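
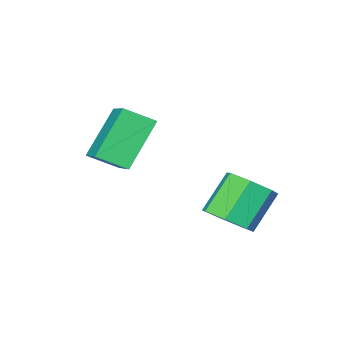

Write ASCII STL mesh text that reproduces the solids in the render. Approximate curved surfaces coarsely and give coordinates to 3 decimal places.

solid 
facet normal 0.654 0.090 -0.751
outer loop
vertex -2.167 -0.207 0.705
vertex -2.643 -0.711 0.23
vertex -2.675 0.125 0.302
endloop
endfacet
facet normal 0.291 0.885 0.362
outer loop
vertex -2.167 -0.207 0.705
vertex -2.675 0.125 0.302
vertex -3.162 -0.346 1.846
endloop
endfacet
facet normal 0.293 0.885 0.362
outer loop
vertex -3.162 -0.346 1.846
vertex -2.675 0.125 0.302
vertex -3.67 -0.013 1.443
endloop
endfacet
facet normal -0.655 -0.091 0.750
outer loop
vertex -3.162 -0.346 1.846
vertex -3.67 -0.013 1.443
vertex -3.637 -0.849 1.37
endloop
endfacet
facet normal 0.654 0.090 -0.751
outer loop
vertex -2.675 0.125 0.302
vertex -2.643 -0.711 0.23
vertex -3.159 -0.171 -0.155
endloop
endfacet
facet normal -0.362 0.909 -0.206
outer loop
vertex -2.675 0.125 0.302
vertex -3.159 -0.171 -0.155
vertex -3.67 -0.013 1.443
endloop
endfacet
facet normal -0.363 0.909 -0.206
outer loop
vertex -3.67 -0.013 1.443
vertex -3.159 -0.171 -0.155
vertex -4.154 -0.31 0.986
endloop
endfacet
facet normal -0.653 -0.091 0.751
outer loop
vertex -3.67 -0.013 1.443
vertex -4.154 -0.31 0.986
vertex -3.637 -0.849 1.37
endloop
endfacet
facet normal 0.655 0.091 -0.750
outer loop
vertex -3.159 -0.171 -0.155
vertex -2.643 -0.711 0.23
vertex -3.254 -0.874 -0.323
endloop
endfacet
facet normal -0.745 0.249 -0.619
outer loop
vertex -3.159 -0.171 -0.155
vertex -3.254 -0.874 -0.323
vertex -4.154 -0.31 0.986
endloop
endfacet
facet normal -0.745 0.248 -0.619
outer loop
vertex -4.154 -0.31 0.986
vertex -3.254 -0.874 -0.323
vertex -4.248 -1.013 0.818
endloop
endfacet
facet normal -0.654 -0.092 0.751
outer loop
vertex -4.154 -0.31 0.986
vertex -4.248 -1.013 0.818
vertex -3.637 -0.849 1.37
endloop
endfacet
facet normal 0.655 0.092 -0.750
outer loop
vertex -3.254 -0.874 -0.323
vertex -2.643 -0.711 0.23
vertex -2.888 -1.454 -0.075
endloop
endfacet
facet normal -0.566 -0.599 -0.566
outer loop
vertex -3.254 -0.874 -0.323
vertex -2.888 -1.454 -0.075
vertex -4.248 -1.013 0.818
endloop
endfacet
facet normal -0.566 -0.599 -0.567
outer loop
vertex -4.248 -1.013 0.818
vertex -2.888 -1.454 -0.075
vertex -3.883 -1.593 1.066
endloop
endfacet
facet normal -0.654 -0.091 0.751
outer loop
vertex -4.248 -1.013 0.818
vertex -3.883 -1.593 1.066
vertex -3.637 -0.849 1.37
endloop
endfacet
facet normal 0.655 0.092 -0.750
outer loop
vertex -2.888 -1.454 -0.075
vertex -2.643 -0.711 0.23
vertex -2.338 -1.474 0.403
endloop
endfacet
facet normal 0.039 -0.995 -0.087
outer loop
vertex -2.888 -1.454 -0.075
vertex -2.338 -1.474 0.403
vertex -3.883 -1.593 1.066
endloop
endfacet
facet normal 0.039 -0.995 -0.087
outer loop
vertex -3.883 -1.593 1.066
vertex -2.338 -1.474 0.403
vertex -3.333 -1.613 1.543
endloop
endfacet
facet normal -0.654 -0.090 0.751
outer loop
vertex -3.883 -1.593 1.066
vertex -3.333 -1.613 1.543
vertex -3.637 -0.849 1.37
endloop
endfacet
facet normal 0.654 0.091 -0.751
outer loop
vertex -2.338 -1.474 0.403
vertex -2.643 -0.711 0.23
vertex -2.017 -0.919 0.75
endloop
endfacet
facet normal 0.615 -0.642 0.458
outer loop
vertex -2.338 -1.474 0.403
vertex -2.017 -0.919 0.75
vertex -3.333 -1.613 1.543
endloop
endfacet
facet normal 0.615 -0.642 0.458
outer loop
vertex -3.333 -1.613 1.543
vertex -2.017 -0.919 0.75
vertex -3.012 -1.058 1.891
endloop
endfacet
facet normal -0.655 -0.091 0.750
outer loop
vertex -3.333 -1.613 1.543
vertex -3.012 -1.058 1.891
vertex -3.637 -0.849 1.37
endloop
endfacet
facet normal 0.654 0.090 -0.751
outer loop
vertex -2.017 -0.919 0.75
vertex -2.643 -0.711 0.23
vertex -2.167 -0.207 0.705
endloop
endfacet
facet normal 0.727 0.195 0.658
outer loop
vertex -2.017 -0.919 0.75
vertex -2.167 -0.207 0.705
vertex -3.012 -1.058 1.891
endloop
endfacet
facet normal 0.727 0.195 0.658
outer loop
vertex -3.012 -1.058 1.891
vertex -2.167 -0.207 0.705
vertex -3.162 -0.346 1.846
endloop
endfacet
facet normal -0.655 -0.091 0.750
outer loop
vertex -3.012 -1.058 1.891
vertex -3.162 -0.346 1.846
vertex -3.637 -0.849 1.37
endloop
endfacet
facet normal -0.627 -0.145 0.765
outer loop
vertex -1.332 -4.35 3.637
vertex -0.708 -2.982 4.408
vertex -2.059 -3.748 3.155
endloop
endfacet
facet normal -0.369 -0.810 -0.456
outer loop
vertex -0.892 -3.478 1.732
vertex -1.332 -4.35 3.637
vertex -2.059 -3.748 3.155
endloop
endfacet
facet normal -0.627 -0.145 0.765
outer loop
vertex -2.059 -3.748 3.155
vertex -0.708 -2.982 4.408
vertex -1.435 -2.379 3.926
endloop
endfacet
facet normal -0.686 0.569 -0.454
outer loop
vertex -1.435 -2.379 3.926
vertex -0.892 -3.478 1.732
vertex -2.059 -3.748 3.155
endloop
endfacet
facet normal 0.686 -0.569 0.454
outer loop
vertex -1.332 -4.35 3.637
vertex 0.459 -2.712 2.985
vertex -0.708 -2.982 4.408
endloop
endfacet
facet normal -0.369 -0.810 -0.456
outer loop
vertex -0.165 -4.081 2.214
vertex -1.332 -4.35 3.637
vertex -0.892 -3.478 1.732
endloop
endfacet
facet normal 0.686 -0.569 0.455
outer loop
vertex -0.165 -4.081 2.214
vertex 0.459 -2.712 2.985
vertex -1.332 -4.35 3.637
endloop
endfacet
facet normal 0.369 0.810 0.456
outer loop
vertex -0.708 -2.982 4.408
vertex 0.459 -2.712 2.985
vertex -1.435 -2.379 3.926
endloop
endfacet
facet normal -0.685 0.569 -0.455
outer loop
vertex -0.268 -2.11 2.503
vertex -0.892 -3.478 1.732
vertex -1.435 -2.379 3.926
endloop
endfacet
facet normal 0.369 0.810 0.456
outer loop
vertex -1.435 -2.379 3.926
vertex 0.459 -2.712 2.985
vertex -0.268 -2.11 2.503
endloop
endfacet
facet normal 0.627 0.145 -0.765
outer loop
vertex -0.268 -2.11 2.503
vertex -0.165 -4.081 2.214
vertex -0.892 -3.478 1.732
endloop
endfacet
facet normal 0.627 0.145 -0.765
outer loop
vertex 0.459 -2.712 2.985
vertex -0.165 -4.081 2.214
vertex -0.268 -2.11 2.503
endloop
endfacet

endsolid


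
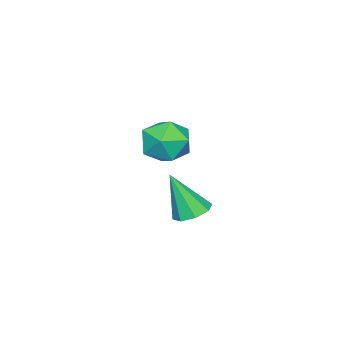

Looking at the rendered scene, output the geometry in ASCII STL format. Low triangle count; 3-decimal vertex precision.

solid 
facet normal -0.140 0.394 -0.908
outer loop
vertex 2.411 1.032 0.182
vertex 1.795 0.508 0.05
vertex 1.857 1.261 0.367
endloop
endfacet
facet normal 0.469 0.657 0.591
outer loop
vertex 2.411 1.032 0.182
vertex 1.857 1.261 0.367
vertex 2.085 -0.308 1.93
endloop
endfacet
facet normal -0.141 0.394 -0.908
outer loop
vertex 1.857 1.261 0.367
vertex 1.795 0.508 0.05
vertex 1.266 1.049 0.367
endloop
endfacet
facet normal -0.239 0.668 0.705
outer loop
vertex 1.857 1.261 0.367
vertex 1.266 1.049 0.367
vertex 2.085 -0.308 1.93
endloop
endfacet
facet normal -0.140 0.395 -0.908
outer loop
vertex 1.266 1.049 0.367
vertex 1.795 0.508 0.05
vertex 0.985 0.52 0.18
endloop
endfacet
facet normal -0.781 0.207 0.589
outer loop
vertex 1.266 1.049 0.367
vertex 0.985 0.52 0.18
vertex 2.085 -0.308 1.93
endloop
endfacet
facet normal -0.140 0.394 -0.909
outer loop
vertex 0.985 0.52 0.18
vertex 1.795 0.508 0.05
vertex 1.178 -0.016 -0.082
endloop
endfacet
facet normal -0.836 -0.453 0.311
outer loop
vertex 0.985 0.52 0.18
vertex 1.178 -0.016 -0.082
vertex 2.085 -0.308 1.93
endloop
endfacet
facet normal -0.140 0.394 -0.909
outer loop
vertex 1.178 -0.016 -0.082
vertex 1.795 0.508 0.05
vertex 1.732 -0.246 -0.267
endloop
endfacet
facet normal -0.374 -0.927 0.034
outer loop
vertex 1.178 -0.016 -0.082
vertex 1.732 -0.246 -0.267
vertex 2.085 -0.308 1.93
endloop
endfacet
facet normal -0.142 0.394 -0.908
outer loop
vertex 1.732 -0.246 -0.267
vertex 1.795 0.508 0.05
vertex 2.323 -0.033 -0.267
endloop
endfacet
facet normal 0.338 -0.938 -0.081
outer loop
vertex 1.732 -0.246 -0.267
vertex 2.323 -0.033 -0.267
vertex 2.085 -0.308 1.93
endloop
endfacet
facet normal -0.140 0.395 -0.908
outer loop
vertex 2.323 -0.033 -0.267
vertex 1.795 0.508 0.05
vertex 2.604 0.496 -0.08
endloop
endfacet
facet normal 0.877 -0.478 0.035
outer loop
vertex 2.323 -0.033 -0.267
vertex 2.604 0.496 -0.08
vertex 2.085 -0.308 1.93
endloop
endfacet
facet normal -0.140 0.394 -0.909
outer loop
vertex 2.604 0.496 -0.08
vertex 1.795 0.508 0.05
vertex 2.411 1.032 0.182
endloop
endfacet
facet normal 0.932 0.182 0.314
outer loop
vertex 2.604 0.496 -0.08
vertex 2.411 1.032 0.182
vertex 2.085 -0.308 1.93
endloop
endfacet
facet normal -0.631 -0.044 0.774
outer loop
vertex -3.944 -3.209 0.997
vertex -3.63 -4.383 1.187
vertex -3.007 -3.481 1.746
endloop
endfacet
facet normal -0.374 0.617 0.692
outer loop
vertex -3.944 -3.209 0.997
vertex -3.007 -3.481 1.746
vertex -2.912 -2.54 0.959
endloop
endfacet
facet normal -0.543 0.839 0.036
outer loop
vertex -3.944 -3.209 0.997
vertex -2.912 -2.54 0.959
vertex -3.477 -2.86 -0.086
endloop
endfacet
facet normal -0.904 0.316 -0.288
outer loop
vertex -3.944 -3.209 0.997
vertex -3.477 -2.86 -0.086
vertex -3.92 -3.999 0.055
endloop
endfacet
facet normal -0.959 -0.229 0.168
outer loop
vertex -3.944 -3.209 0.997
vertex -3.92 -3.999 0.055
vertex -3.63 -4.383 1.187
endloop
endfacet
facet normal 0.338 0.584 0.739
outer loop
vertex -2.912 -2.54 0.959
vertex -3.007 -3.481 1.746
vertex -1.96 -3.301 1.125
endloop
endfacet
facet normal -0.079 -0.485 0.871
outer loop
vertex -3.007 -3.481 1.746
vertex -3.63 -4.383 1.187
vertex -2.403 -4.44 1.266
endloop
endfacet
facet normal -0.609 -0.786 -0.111
outer loop
vertex -3.63 -4.383 1.187
vertex -3.92 -3.999 0.055
vertex -2.968 -4.76 0.221
endloop
endfacet
facet normal -0.520 0.097 -0.849
outer loop
vertex -3.92 -3.999 0.055
vertex -3.477 -2.86 -0.086
vertex -2.873 -3.819 -0.566
endloop
endfacet
facet normal 0.065 0.944 -0.324
outer loop
vertex -3.477 -2.86 -0.086
vertex -2.912 -2.54 0.959
vertex -2.25 -2.917 -0.007
endloop
endfacet
facet normal 0.904 -0.316 0.288
outer loop
vertex -1.936 -4.091 0.183
vertex -1.96 -3.301 1.125
vertex -2.403 -4.44 1.266
endloop
endfacet
facet normal 0.543 -0.839 -0.036
outer loop
vertex -1.936 -4.091 0.183
vertex -2.403 -4.44 1.266
vertex -2.968 -4.76 0.221
endloop
endfacet
facet normal 0.374 -0.617 -0.692
outer loop
vertex -1.936 -4.091 0.183
vertex -2.968 -4.76 0.221
vertex -2.873 -3.819 -0.566
endloop
endfacet
facet normal 0.631 0.044 -0.774
outer loop
vertex -1.936 -4.091 0.183
vertex -2.873 -3.819 -0.566
vertex -2.25 -2.917 -0.007
endloop
endfacet
facet normal 0.959 0.229 -0.168
outer loop
vertex -1.936 -4.091 0.183
vertex -2.25 -2.917 -0.007
vertex -1.96 -3.301 1.125
endloop
endfacet
facet normal 0.520 -0.097 0.849
outer loop
vertex -2.403 -4.44 1.266
vertex -1.96 -3.301 1.125
vertex -3.007 -3.481 1.746
endloop
endfacet
facet normal -0.065 -0.944 0.324
outer loop
vertex -2.968 -4.76 0.221
vertex -2.403 -4.44 1.266
vertex -3.63 -4.383 1.187
endloop
endfacet
facet normal -0.338 -0.584 -0.739
outer loop
vertex -2.873 -3.819 -0.566
vertex -2.968 -4.76 0.221
vertex -3.92 -3.999 0.055
endloop
endfacet
facet normal 0.079 0.485 -0.871
outer loop
vertex -2.25 -2.917 -0.007
vertex -2.873 -3.819 -0.566
vertex -3.477 -2.86 -0.086
endloop
endfacet
facet normal 0.609 0.786 0.111
outer loop
vertex -1.96 -3.301 1.125
vertex -2.25 -2.917 -0.007
vertex -2.912 -2.54 0.959
endloop
endfacet

endsolid


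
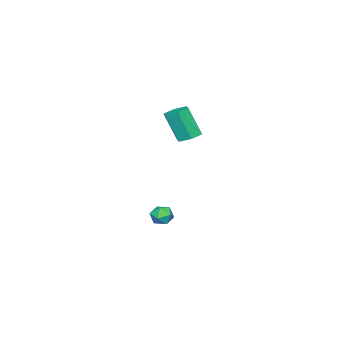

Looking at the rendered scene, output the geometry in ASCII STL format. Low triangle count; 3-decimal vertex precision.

solid 
facet normal -0.063 0.395 -0.916
outer loop
vertex 1.139 3.055 2.589
vertex 0.547 2.575 2.423
vertex 0.405 3.276 2.735
endloop
endfacet
facet normal 0.333 0.874 0.354
outer loop
vertex 1.139 3.055 2.589
vertex 0.405 3.276 2.735
vertex 1.266 2.265 4.422
endloop
endfacet
facet normal 0.333 0.874 0.354
outer loop
vertex 1.266 2.265 4.422
vertex 0.405 3.276 2.735
vertex 0.532 2.486 4.568
endloop
endfacet
facet normal 0.064 -0.394 0.917
outer loop
vertex 1.266 2.265 4.422
vertex 0.532 2.486 4.568
vertex 0.673 1.785 4.257
endloop
endfacet
facet normal -0.063 0.395 -0.916
outer loop
vertex 0.405 3.276 2.735
vertex 0.547 2.575 2.423
vertex -0.187 2.796 2.569
endloop
endfacet
facet normal -0.648 0.682 0.339
outer loop
vertex 0.405 3.276 2.735
vertex -0.187 2.796 2.569
vertex 0.532 2.486 4.568
endloop
endfacet
facet normal -0.648 0.682 0.339
outer loop
vertex 0.532 2.486 4.568
vertex -0.187 2.796 2.569
vertex -0.06 2.006 4.403
endloop
endfacet
facet normal 0.064 -0.394 0.917
outer loop
vertex 0.532 2.486 4.568
vertex -0.06 2.006 4.403
vertex 0.673 1.785 4.257
endloop
endfacet
facet normal -0.064 0.394 -0.917
outer loop
vertex -0.187 2.796 2.569
vertex 0.547 2.575 2.423
vertex -0.046 2.095 2.258
endloop
endfacet
facet normal -0.981 -0.191 -0.014
outer loop
vertex -0.187 2.796 2.569
vertex -0.046 2.095 2.258
vertex -0.06 2.006 4.403
endloop
endfacet
facet normal -0.981 -0.191 -0.014
outer loop
vertex -0.06 2.006 4.403
vertex -0.046 2.095 2.258
vertex 0.081 1.305 4.091
endloop
endfacet
facet normal 0.063 -0.395 0.916
outer loop
vertex -0.06 2.006 4.403
vertex 0.081 1.305 4.091
vertex 0.673 1.785 4.257
endloop
endfacet
facet normal -0.064 0.394 -0.917
outer loop
vertex -0.046 2.095 2.258
vertex 0.547 2.575 2.423
vertex 0.688 1.874 2.112
endloop
endfacet
facet normal -0.333 -0.874 -0.354
outer loop
vertex -0.046 2.095 2.258
vertex 0.688 1.874 2.112
vertex 0.081 1.305 4.091
endloop
endfacet
facet normal -0.333 -0.874 -0.354
outer loop
vertex 0.081 1.305 4.091
vertex 0.688 1.874 2.112
vertex 0.815 1.084 3.945
endloop
endfacet
facet normal 0.063 -0.395 0.916
outer loop
vertex 0.081 1.305 4.091
vertex 0.815 1.084 3.945
vertex 0.673 1.785 4.257
endloop
endfacet
facet normal -0.064 0.394 -0.917
outer loop
vertex 0.688 1.874 2.112
vertex 0.547 2.575 2.423
vertex 1.28 2.354 2.277
endloop
endfacet
facet normal 0.648 -0.682 -0.339
outer loop
vertex 0.688 1.874 2.112
vertex 1.28 2.354 2.277
vertex 0.815 1.084 3.945
endloop
endfacet
facet normal 0.648 -0.682 -0.339
outer loop
vertex 0.815 1.084 3.945
vertex 1.28 2.354 2.277
vertex 1.407 1.564 4.111
endloop
endfacet
facet normal 0.063 -0.395 0.916
outer loop
vertex 0.815 1.084 3.945
vertex 1.407 1.564 4.111
vertex 0.673 1.785 4.257
endloop
endfacet
facet normal -0.063 0.395 -0.916
outer loop
vertex 1.28 2.354 2.277
vertex 0.547 2.575 2.423
vertex 1.139 3.055 2.589
endloop
endfacet
facet normal 0.981 0.191 0.014
outer loop
vertex 1.28 2.354 2.277
vertex 1.139 3.055 2.589
vertex 1.407 1.564 4.111
endloop
endfacet
facet normal 0.981 0.191 0.014
outer loop
vertex 1.407 1.564 4.111
vertex 1.139 3.055 2.589
vertex 1.266 2.265 4.422
endloop
endfacet
facet normal 0.064 -0.394 0.917
outer loop
vertex 1.407 1.564 4.111
vertex 1.266 2.265 4.422
vertex 0.673 1.785 4.257
endloop
endfacet
facet normal -0.033 0.536 0.844
outer loop
vertex 0.834 1.525 -3.676
vertex 0.256 1.117 -3.439
vertex 0.954 0.906 -3.278
endloop
endfacet
facet normal 0.633 0.502 0.590
outer loop
vertex 0.834 1.525 -3.676
vertex 0.954 0.906 -3.278
vertex 1.384 1.058 -3.869
endloop
endfacet
facet normal 0.631 0.773 -0.071
outer loop
vertex 0.834 1.525 -3.676
vertex 1.384 1.058 -3.869
vertex 0.951 1.363 -4.396
endloop
endfacet
facet normal -0.036 0.974 -0.225
outer loop
vertex 0.834 1.525 -3.676
vertex 0.951 1.363 -4.396
vertex 0.255 1.399 -4.13
endloop
endfacet
facet normal -0.446 0.828 0.339
outer loop
vertex 0.834 1.525 -3.676
vertex 0.255 1.399 -4.13
vertex 0.256 1.117 -3.439
endloop
endfacet
facet normal 0.817 -0.187 0.546
outer loop
vertex 1.384 1.058 -3.869
vertex 0.954 0.906 -3.278
vertex 1.145 0.361 -3.75
endloop
endfacet
facet normal -0.260 -0.129 0.957
outer loop
vertex 0.954 0.906 -3.278
vertex 0.256 1.117 -3.439
vertex 0.449 0.397 -3.484
endloop
endfacet
facet normal -0.929 0.343 0.141
outer loop
vertex 0.256 1.117 -3.439
vertex 0.255 1.399 -4.13
vertex 0.016 0.702 -4.011
endloop
endfacet
facet normal -0.266 0.576 -0.773
outer loop
vertex 0.255 1.399 -4.13
vertex 0.951 1.363 -4.396
vertex 0.446 0.854 -4.602
endloop
endfacet
facet normal 0.814 0.251 -0.524
outer loop
vertex 0.951 1.363 -4.396
vertex 1.384 1.058 -3.869
vertex 1.144 0.643 -4.441
endloop
endfacet
facet normal 0.036 -0.974 0.225
outer loop
vertex 0.566 0.235 -4.204
vertex 1.145 0.361 -3.75
vertex 0.449 0.397 -3.484
endloop
endfacet
facet normal -0.631 -0.773 0.071
outer loop
vertex 0.566 0.235 -4.204
vertex 0.449 0.397 -3.484
vertex 0.016 0.702 -4.011
endloop
endfacet
facet normal -0.633 -0.502 -0.590
outer loop
vertex 0.566 0.235 -4.204
vertex 0.016 0.702 -4.011
vertex 0.446 0.854 -4.602
endloop
endfacet
facet normal 0.033 -0.536 -0.844
outer loop
vertex 0.566 0.235 -4.204
vertex 0.446 0.854 -4.602
vertex 1.144 0.643 -4.441
endloop
endfacet
facet normal 0.446 -0.828 -0.339
outer loop
vertex 0.566 0.235 -4.204
vertex 1.144 0.643 -4.441
vertex 1.145 0.361 -3.75
endloop
endfacet
facet normal 0.266 -0.576 0.773
outer loop
vertex 0.449 0.397 -3.484
vertex 1.145 0.361 -3.75
vertex 0.954 0.906 -3.278
endloop
endfacet
facet normal -0.814 -0.251 0.524
outer loop
vertex 0.016 0.702 -4.011
vertex 0.449 0.397 -3.484
vertex 0.256 1.117 -3.439
endloop
endfacet
facet normal -0.817 0.187 -0.546
outer loop
vertex 0.446 0.854 -4.602
vertex 0.016 0.702 -4.011
vertex 0.255 1.399 -4.13
endloop
endfacet
facet normal 0.260 0.129 -0.957
outer loop
vertex 1.144 0.643 -4.441
vertex 0.446 0.854 -4.602
vertex 0.951 1.363 -4.396
endloop
endfacet
facet normal 0.929 -0.343 -0.141
outer loop
vertex 1.145 0.361 -3.75
vertex 1.144 0.643 -4.441
vertex 1.384 1.058 -3.869
endloop
endfacet

endsolid


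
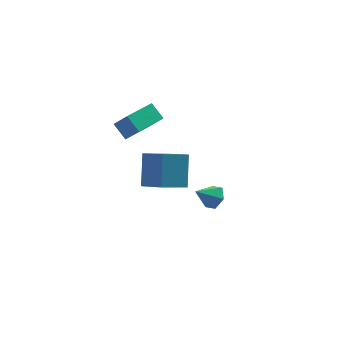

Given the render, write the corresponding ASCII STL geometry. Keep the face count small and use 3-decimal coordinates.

solid 
facet normal -0.865 -0.120 0.487
outer loop
vertex -0.034 -0.145 2.485
vertex -0.631 1.065 1.722
vertex -0.673 -1.365 1.048
endloop
endfacet
facet normal 0.385 -0.781 0.492
outer loop
vertex 0.911 -1.145 0.158
vertex -0.034 -0.145 2.485
vertex -0.673 -1.365 1.048
endloop
endfacet
facet normal -0.866 -0.120 0.486
outer loop
vertex -0.673 -1.365 1.048
vertex -0.631 1.065 1.722
vertex -1.269 -0.155 0.285
endloop
endfacet
facet normal -0.321 -0.613 -0.722
outer loop
vertex -1.269 -0.155 0.285
vertex 0.911 -1.145 0.158
vertex -0.673 -1.365 1.048
endloop
endfacet
facet normal 0.320 0.613 0.722
outer loop
vertex -0.034 -0.145 2.485
vertex 0.953 1.285 0.832
vertex -0.631 1.065 1.722
endloop
endfacet
facet normal 0.385 -0.781 0.492
outer loop
vertex 1.549 0.075 1.595
vertex -0.034 -0.145 2.485
vertex 0.911 -1.145 0.158
endloop
endfacet
facet normal 0.321 0.613 0.722
outer loop
vertex 1.549 0.075 1.595
vertex 0.953 1.285 0.832
vertex -0.034 -0.145 2.485
endloop
endfacet
facet normal -0.385 0.781 -0.492
outer loop
vertex -0.631 1.065 1.722
vertex 0.953 1.285 0.832
vertex -1.269 -0.155 0.285
endloop
endfacet
facet normal -0.321 -0.613 -0.722
outer loop
vertex 0.314 0.065 -0.605
vertex 0.911 -1.145 0.158
vertex -1.269 -0.155 0.285
endloop
endfacet
facet normal -0.385 0.781 -0.492
outer loop
vertex -1.269 -0.155 0.285
vertex 0.953 1.285 0.832
vertex 0.314 0.065 -0.605
endloop
endfacet
facet normal 0.865 0.120 -0.486
outer loop
vertex 0.314 0.065 -0.605
vertex 1.549 0.075 1.595
vertex 0.911 -1.145 0.158
endloop
endfacet
facet normal 0.866 0.120 -0.486
outer loop
vertex 0.953 1.285 0.832
vertex 1.549 0.075 1.595
vertex 0.314 0.065 -0.605
endloop
endfacet
facet normal 0.759 -0.068 -0.648
outer loop
vertex 4.16 1.293 -3.575
vertex 3.639 1.241 -4.18
vertex 3.906 1.957 -3.942
endloop
endfacet
facet normal 0.179 0.527 0.831
outer loop
vertex 4.16 1.293 -3.575
vertex 3.906 1.957 -3.942
vertex 2.561 1.339 -3.26
endloop
endfacet
facet normal 0.759 -0.068 -0.648
outer loop
vertex 3.906 1.957 -3.942
vertex 3.639 1.241 -4.18
vertex 3.385 1.905 -4.547
endloop
endfacet
facet normal -0.324 0.925 0.199
outer loop
vertex 3.906 1.957 -3.942
vertex 3.385 1.905 -4.547
vertex 2.561 1.339 -3.26
endloop
endfacet
facet normal 0.758 -0.068 -0.648
outer loop
vertex 3.385 1.905 -4.547
vertex 3.639 1.241 -4.18
vertex 3.117 1.19 -4.785
endloop
endfacet
facet normal -0.835 0.428 -0.346
outer loop
vertex 3.385 1.905 -4.547
vertex 3.117 1.19 -4.785
vertex 2.561 1.339 -3.26
endloop
endfacet
facet normal 0.758 -0.068 -0.648
outer loop
vertex 3.117 1.19 -4.785
vertex 3.639 1.241 -4.18
vertex 3.371 0.526 -4.418
endloop
endfacet
facet normal -0.844 -0.468 -0.262
outer loop
vertex 3.117 1.19 -4.785
vertex 3.371 0.526 -4.418
vertex 2.561 1.339 -3.26
endloop
endfacet
facet normal 0.759 -0.069 -0.648
outer loop
vertex 3.371 0.526 -4.418
vertex 3.639 1.241 -4.18
vertex 3.892 0.577 -3.813
endloop
endfacet
facet normal -0.342 -0.865 0.368
outer loop
vertex 3.371 0.526 -4.418
vertex 3.892 0.577 -3.813
vertex 2.561 1.339 -3.26
endloop
endfacet
facet normal 0.759 -0.069 -0.648
outer loop
vertex 3.892 0.577 -3.813
vertex 3.639 1.241 -4.18
vertex 4.16 1.293 -3.575
endloop
endfacet
facet normal 0.170 -0.367 0.914
outer loop
vertex 3.892 0.577 -3.813
vertex 4.16 1.293 -3.575
vertex 2.561 1.339 -3.26
endloop
endfacet
facet normal -0.876 -0.444 0.190
outer loop
vertex -0.995 2.162 4.075
vertex -1.503 2.751 3.11
vertex -0.709 1.311 3.405
endloop
endfacet
facet normal 0.410 -0.475 0.778
outer loop
vertex 1.103 2.229 3.01
vertex -0.995 2.162 4.075
vertex -0.709 1.311 3.405
endloop
endfacet
facet normal -0.876 -0.444 0.191
outer loop
vertex -0.709 1.311 3.405
vertex -1.503 2.751 3.11
vertex -1.218 1.9 2.44
endloop
endfacet
facet normal 0.255 -0.760 -0.598
outer loop
vertex -1.218 1.9 2.44
vertex 1.103 2.229 3.01
vertex -0.709 1.311 3.405
endloop
endfacet
facet normal -0.255 0.760 0.598
outer loop
vertex -0.995 2.162 4.075
vertex 0.309 3.669 2.715
vertex -1.503 2.751 3.11
endloop
endfacet
facet normal 0.410 -0.475 0.778
outer loop
vertex 0.818 3.08 3.68
vertex -0.995 2.162 4.075
vertex 1.103 2.229 3.01
endloop
endfacet
facet normal -0.254 0.760 0.598
outer loop
vertex 0.818 3.08 3.68
vertex 0.309 3.669 2.715
vertex -0.995 2.162 4.075
endloop
endfacet
facet normal -0.410 0.475 -0.778
outer loop
vertex -1.503 2.751 3.11
vertex 0.309 3.669 2.715
vertex -1.218 1.9 2.44
endloop
endfacet
facet normal 0.255 -0.760 -0.598
outer loop
vertex 0.595 2.818 2.045
vertex 1.103 2.229 3.01
vertex -1.218 1.9 2.44
endloop
endfacet
facet normal -0.410 0.475 -0.779
outer loop
vertex -1.218 1.9 2.44
vertex 0.309 3.669 2.715
vertex 0.595 2.818 2.045
endloop
endfacet
facet normal 0.876 0.443 -0.191
outer loop
vertex 0.595 2.818 2.045
vertex 0.818 3.08 3.68
vertex 1.103 2.229 3.01
endloop
endfacet
facet normal 0.875 0.444 -0.191
outer loop
vertex 0.309 3.669 2.715
vertex 0.818 3.08 3.68
vertex 0.595 2.818 2.045
endloop
endfacet

endsolid


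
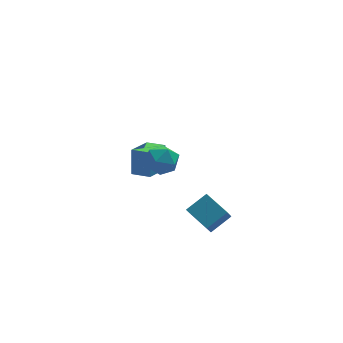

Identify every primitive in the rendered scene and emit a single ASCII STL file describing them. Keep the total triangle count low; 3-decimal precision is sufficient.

solid 
facet normal -0.746 0.646 -0.160
outer loop
vertex -1.994 3.835 -1.905
vertex -0.739 5.143 -2.474
vertex -2.151 3.217 -3.674
endloop
endfacet
facet normal -0.661 -0.689 0.299
outer loop
vertex -1.181 2.377 -3.466
vertex -1.994 3.835 -1.905
vertex -2.151 3.217 -3.674
endloop
endfacet
facet normal -0.746 0.646 -0.159
outer loop
vertex -2.151 3.217 -3.674
vertex -0.739 5.143 -2.474
vertex -0.896 4.526 -4.242
endloop
endfacet
facet normal -0.083 -0.329 -0.941
outer loop
vertex -0.896 4.526 -4.242
vertex -1.181 2.377 -3.466
vertex -2.151 3.217 -3.674
endloop
endfacet
facet normal 0.083 0.329 0.941
outer loop
vertex -1.994 3.835 -1.905
vertex 0.231 4.303 -2.266
vertex -0.739 5.143 -2.474
endloop
endfacet
facet normal -0.661 -0.689 0.299
outer loop
vertex -1.024 2.994 -1.698
vertex -1.994 3.835 -1.905
vertex -1.181 2.377 -3.466
endloop
endfacet
facet normal 0.084 0.328 0.941
outer loop
vertex -1.024 2.994 -1.698
vertex 0.231 4.303 -2.266
vertex -1.994 3.835 -1.905
endloop
endfacet
facet normal 0.661 0.689 -0.299
outer loop
vertex -0.739 5.143 -2.474
vertex 0.231 4.303 -2.266
vertex -0.896 4.526 -4.242
endloop
endfacet
facet normal -0.084 -0.329 -0.941
outer loop
vertex 0.074 3.685 -4.035
vertex -1.181 2.377 -3.466
vertex -0.896 4.526 -4.242
endloop
endfacet
facet normal 0.661 0.688 -0.299
outer loop
vertex -0.896 4.526 -4.242
vertex 0.231 4.303 -2.266
vertex 0.074 3.685 -4.035
endloop
endfacet
facet normal 0.746 -0.647 0.159
outer loop
vertex 0.074 3.685 -4.035
vertex -1.024 2.994 -1.698
vertex -1.181 2.377 -3.466
endloop
endfacet
facet normal 0.746 -0.646 0.160
outer loop
vertex 0.231 4.303 -2.266
vertex -1.024 2.994 -1.698
vertex 0.074 3.685 -4.035
endloop
endfacet
facet normal -0.821 -0.259 -0.508
outer loop
vertex 0.469 -4.766 -2.6
vertex -0.379 -3.277 -1.988
vertex 0.896 -4.1 -3.63
endloop
endfacet
facet normal 0.466 -0.819 -0.336
outer loop
vertex 2.219 -3.683 -2.812
vertex 0.469 -4.766 -2.6
vertex 0.896 -4.1 -3.63
endloop
endfacet
facet normal -0.821 -0.259 -0.508
outer loop
vertex 0.896 -4.1 -3.63
vertex -0.379 -3.277 -1.988
vertex 0.049 -2.61 -3.019
endloop
endfacet
facet normal 0.329 0.512 -0.793
outer loop
vertex 0.049 -2.61 -3.019
vertex 2.219 -3.683 -2.812
vertex 0.896 -4.1 -3.63
endloop
endfacet
facet normal -0.329 -0.513 0.793
outer loop
vertex 0.469 -4.766 -2.6
vertex 0.944 -2.86 -1.17
vertex -0.379 -3.277 -1.988
endloop
endfacet
facet normal 0.466 -0.819 -0.336
outer loop
vertex 1.791 -4.35 -1.781
vertex 0.469 -4.766 -2.6
vertex 2.219 -3.683 -2.812
endloop
endfacet
facet normal -0.330 -0.513 0.793
outer loop
vertex 1.791 -4.35 -1.781
vertex 0.944 -2.86 -1.17
vertex 0.469 -4.766 -2.6
endloop
endfacet
facet normal -0.466 0.819 0.336
outer loop
vertex -0.379 -3.277 -1.988
vertex 0.944 -2.86 -1.17
vertex 0.049 -2.61 -3.019
endloop
endfacet
facet normal 0.329 0.513 -0.792
outer loop
vertex 1.371 -2.194 -2.2
vertex 2.219 -3.683 -2.812
vertex 0.049 -2.61 -3.019
endloop
endfacet
facet normal -0.466 0.819 0.336
outer loop
vertex 0.049 -2.61 -3.019
vertex 0.944 -2.86 -1.17
vertex 1.371 -2.194 -2.2
endloop
endfacet
facet normal 0.821 0.259 0.508
outer loop
vertex 1.371 -2.194 -2.2
vertex 1.791 -4.35 -1.781
vertex 2.219 -3.683 -2.812
endloop
endfacet
facet normal 0.822 0.259 0.508
outer loop
vertex 0.944 -2.86 -1.17
vertex 1.791 -4.35 -1.781
vertex 1.371 -2.194 -2.2
endloop
endfacet
facet normal 0.125 0.988 -0.093
outer loop
vertex -0.846 -0.782 0.723
vertex -1.912 -0.614 1.079
vertex -1.061 -0.651 1.83
endloop
endfacet
facet normal 0.742 0.667 0.065
outer loop
vertex -0.846 -0.782 0.723
vertex -1.061 -0.651 1.83
vertex -0.321 -1.44 1.484
endloop
endfacet
facet normal 0.876 0.185 -0.444
outer loop
vertex -0.846 -0.782 0.723
vertex -0.321 -1.44 1.484
vertex -0.715 -1.891 0.519
endloop
endfacet
facet normal 0.342 0.209 -0.916
outer loop
vertex -0.846 -0.782 0.723
vertex -0.715 -1.891 0.519
vertex -1.698 -1.38 0.269
endloop
endfacet
facet normal -0.122 0.705 -0.699
outer loop
vertex -0.846 -0.782 0.723
vertex -1.698 -1.38 0.269
vertex -1.912 -0.614 1.079
endloop
endfacet
facet normal 0.658 0.318 0.682
outer loop
vertex -0.321 -1.44 1.484
vertex -1.061 -0.651 1.83
vertex -1.062 -1.68 2.311
endloop
endfacet
facet normal -0.341 0.838 0.427
outer loop
vertex -1.061 -0.651 1.83
vertex -1.912 -0.614 1.079
vertex -2.045 -1.169 2.061
endloop
endfacet
facet normal -0.741 0.379 -0.554
outer loop
vertex -1.912 -0.614 1.079
vertex -1.698 -1.38 0.269
vertex -2.439 -1.62 1.096
endloop
endfacet
facet normal 0.010 -0.423 -0.906
outer loop
vertex -1.698 -1.38 0.269
vertex -0.715 -1.891 0.519
vertex -1.699 -2.409 0.75
endloop
endfacet
facet normal 0.876 -0.461 -0.142
outer loop
vertex -0.715 -1.891 0.519
vertex -0.321 -1.44 1.484
vertex -0.848 -2.446 1.501
endloop
endfacet
facet normal -0.342 -0.209 0.916
outer loop
vertex -1.914 -2.278 1.857
vertex -1.062 -1.68 2.311
vertex -2.045 -1.169 2.061
endloop
endfacet
facet normal -0.876 -0.185 0.444
outer loop
vertex -1.914 -2.278 1.857
vertex -2.045 -1.169 2.061
vertex -2.439 -1.62 1.096
endloop
endfacet
facet normal -0.742 -0.667 -0.065
outer loop
vertex -1.914 -2.278 1.857
vertex -2.439 -1.62 1.096
vertex -1.699 -2.409 0.75
endloop
endfacet
facet normal -0.125 -0.988 0.093
outer loop
vertex -1.914 -2.278 1.857
vertex -1.699 -2.409 0.75
vertex -0.848 -2.446 1.501
endloop
endfacet
facet normal 0.122 -0.705 0.699
outer loop
vertex -1.914 -2.278 1.857
vertex -0.848 -2.446 1.501
vertex -1.062 -1.68 2.311
endloop
endfacet
facet normal -0.010 0.423 0.906
outer loop
vertex -2.045 -1.169 2.061
vertex -1.062 -1.68 2.311
vertex -1.061 -0.651 1.83
endloop
endfacet
facet normal -0.876 0.461 0.142
outer loop
vertex -2.439 -1.62 1.096
vertex -2.045 -1.169 2.061
vertex -1.912 -0.614 1.079
endloop
endfacet
facet normal -0.658 -0.318 -0.682
outer loop
vertex -1.699 -2.409 0.75
vertex -2.439 -1.62 1.096
vertex -1.698 -1.38 0.269
endloop
endfacet
facet normal 0.341 -0.838 -0.427
outer loop
vertex -0.848 -2.446 1.501
vertex -1.699 -2.409 0.75
vertex -0.715 -1.891 0.519
endloop
endfacet
facet normal 0.741 -0.379 0.554
outer loop
vertex -1.062 -1.68 2.311
vertex -0.848 -2.446 1.501
vertex -0.321 -1.44 1.484
endloop
endfacet

endsolid


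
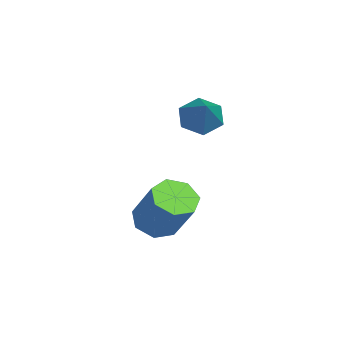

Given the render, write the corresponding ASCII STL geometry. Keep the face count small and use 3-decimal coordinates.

solid 
facet normal -0.422 -0.400 -0.814
outer loop
vertex 0.603 1.482 -3.069
vertex 0.001 1.438 -2.735
vertex 0.244 1.959 -3.117
endloop
endfacet
facet normal 0.680 0.454 -0.575
outer loop
vertex 0.603 1.482 -3.069
vertex 0.244 1.959 -3.117
vertex 1.261 2.106 -1.799
endloop
endfacet
facet normal 0.680 0.454 -0.575
outer loop
vertex 1.261 2.106 -1.799
vertex 0.244 1.959 -3.117
vertex 0.902 2.583 -1.847
endloop
endfacet
facet normal 0.422 0.400 0.814
outer loop
vertex 1.261 2.106 -1.799
vertex 0.902 2.583 -1.847
vertex 0.659 2.062 -1.465
endloop
endfacet
facet normal -0.422 -0.400 -0.814
outer loop
vertex 0.244 1.959 -3.117
vertex 0.001 1.438 -2.735
vertex -0.298 2.043 -2.877
endloop
endfacet
facet normal -0.046 0.906 -0.421
outer loop
vertex 0.244 1.959 -3.117
vertex -0.298 2.043 -2.877
vertex 0.902 2.583 -1.847
endloop
endfacet
facet normal -0.046 0.906 -0.422
outer loop
vertex 0.902 2.583 -1.847
vertex -0.298 2.043 -2.877
vertex 0.36 2.667 -1.608
endloop
endfacet
facet normal 0.421 0.400 0.814
outer loop
vertex 0.902 2.583 -1.847
vertex 0.36 2.667 -1.608
vertex 0.659 2.062 -1.465
endloop
endfacet
facet normal -0.423 -0.400 -0.813
outer loop
vertex -0.298 2.043 -2.877
vertex 0.001 1.438 -2.735
vertex -0.615 1.672 -2.53
endloop
endfacet
facet normal -0.736 0.675 0.050
outer loop
vertex -0.298 2.043 -2.877
vertex -0.615 1.672 -2.53
vertex 0.36 2.667 -1.608
endloop
endfacet
facet normal -0.736 0.675 0.050
outer loop
vertex 0.36 2.667 -1.608
vertex -0.615 1.672 -2.53
vertex 0.043 2.296 -1.261
endloop
endfacet
facet normal 0.422 0.401 0.813
outer loop
vertex 0.36 2.667 -1.608
vertex 0.043 2.296 -1.261
vertex 0.659 2.062 -1.465
endloop
endfacet
facet normal -0.423 -0.400 -0.813
outer loop
vertex -0.615 1.672 -2.53
vertex 0.001 1.438 -2.735
vertex -0.468 1.125 -2.337
endloop
endfacet
facet normal -0.873 -0.064 0.484
outer loop
vertex -0.615 1.672 -2.53
vertex -0.468 1.125 -2.337
vertex 0.043 2.296 -1.261
endloop
endfacet
facet normal -0.873 -0.064 0.484
outer loop
vertex 0.043 2.296 -1.261
vertex -0.468 1.125 -2.337
vertex 0.19 1.749 -1.068
endloop
endfacet
facet normal 0.422 0.400 0.814
outer loop
vertex 0.043 2.296 -1.261
vertex 0.19 1.749 -1.068
vertex 0.659 2.062 -1.465
endloop
endfacet
facet normal -0.423 -0.400 -0.813
outer loop
vertex -0.468 1.125 -2.337
vertex 0.001 1.438 -2.735
vertex 0.032 0.813 -2.444
endloop
endfacet
facet normal -0.352 -0.755 0.554
outer loop
vertex -0.468 1.125 -2.337
vertex 0.032 0.813 -2.444
vertex 0.19 1.749 -1.068
endloop
endfacet
facet normal -0.353 -0.754 0.554
outer loop
vertex 0.19 1.749 -1.068
vertex 0.032 0.813 -2.444
vertex 0.69 1.437 -1.174
endloop
endfacet
facet normal 0.422 0.400 0.814
outer loop
vertex 0.19 1.749 -1.068
vertex 0.69 1.437 -1.174
vertex 0.659 2.062 -1.465
endloop
endfacet
facet normal -0.421 -0.400 -0.814
outer loop
vertex 0.032 0.813 -2.444
vertex 0.001 1.438 -2.735
vertex 0.509 0.972 -2.769
endloop
endfacet
facet normal 0.433 -0.877 0.207
outer loop
vertex 0.032 0.813 -2.444
vertex 0.509 0.972 -2.769
vertex 0.69 1.437 -1.174
endloop
endfacet
facet normal 0.434 -0.877 0.207
outer loop
vertex 0.69 1.437 -1.174
vertex 0.509 0.972 -2.769
vertex 1.167 1.596 -1.5
endloop
endfacet
facet normal 0.423 0.400 0.813
outer loop
vertex 0.69 1.437 -1.174
vertex 1.167 1.596 -1.5
vertex 0.659 2.062 -1.465
endloop
endfacet
facet normal -0.422 -0.401 -0.813
outer loop
vertex 0.509 0.972 -2.769
vertex 0.001 1.438 -2.735
vertex 0.603 1.482 -3.069
endloop
endfacet
facet normal 0.893 -0.339 -0.296
outer loop
vertex 0.509 0.972 -2.769
vertex 0.603 1.482 -3.069
vertex 1.167 1.596 -1.5
endloop
endfacet
facet normal 0.893 -0.338 -0.296
outer loop
vertex 1.167 1.596 -1.5
vertex 0.603 1.482 -3.069
vertex 1.261 2.106 -1.799
endloop
endfacet
facet normal 0.422 0.399 0.814
outer loop
vertex 1.167 1.596 -1.5
vertex 1.261 2.106 -1.799
vertex 0.659 2.062 -1.465
endloop
endfacet
facet normal -0.748 -0.187 -0.637
outer loop
vertex -1.29 2.536 -0.094
vertex -1.694 2.42 0.415
vertex -1.638 3.03 0.17
endloop
endfacet
facet normal 0.655 0.659 -0.369
outer loop
vertex -1.29 2.536 -0.094
vertex -1.638 3.03 0.17
vertex -0.646 2.68 1.305
endloop
endfacet
facet normal -0.748 -0.187 -0.637
outer loop
vertex -1.638 3.03 0.17
vertex -1.694 2.42 0.415
vertex -2.042 2.914 0.679
endloop
endfacet
facet normal 0.047 0.965 0.257
outer loop
vertex -1.638 3.03 0.17
vertex -2.042 2.914 0.679
vertex -0.646 2.68 1.305
endloop
endfacet
facet normal -0.748 -0.187 -0.637
outer loop
vertex -2.042 2.914 0.679
vertex -1.694 2.42 0.415
vertex -2.098 2.304 0.924
endloop
endfacet
facet normal -0.325 0.378 0.867
outer loop
vertex -2.042 2.914 0.679
vertex -2.098 2.304 0.924
vertex -0.646 2.68 1.305
endloop
endfacet
facet normal -0.749 -0.186 -0.636
outer loop
vertex -2.098 2.304 0.924
vertex -1.694 2.42 0.415
vertex -1.75 1.809 0.659
endloop
endfacet
facet normal -0.089 -0.518 0.851
outer loop
vertex -2.098 2.304 0.924
vertex -1.75 1.809 0.659
vertex -0.646 2.68 1.305
endloop
endfacet
facet normal -0.749 -0.186 -0.636
outer loop
vertex -1.75 1.809 0.659
vertex -1.694 2.42 0.415
vertex -1.346 1.925 0.15
endloop
endfacet
facet normal 0.519 -0.825 0.224
outer loop
vertex -1.75 1.809 0.659
vertex -1.346 1.925 0.15
vertex -0.646 2.68 1.305
endloop
endfacet
facet normal -0.749 -0.186 -0.636
outer loop
vertex -1.346 1.925 0.15
vertex -1.694 2.42 0.415
vertex -1.29 2.536 -0.094
endloop
endfacet
facet normal 0.892 -0.236 -0.386
outer loop
vertex -1.346 1.925 0.15
vertex -1.29 2.536 -0.094
vertex -0.646 2.68 1.305
endloop
endfacet

endsolid


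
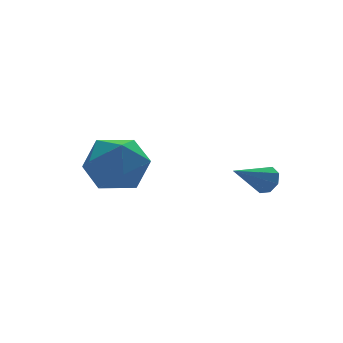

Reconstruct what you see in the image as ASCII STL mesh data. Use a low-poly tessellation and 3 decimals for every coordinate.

solid 
facet normal 0.214 0.784 0.583
outer loop
vertex 0.152 4.426 1.488
vertex -0.496 3.929 2.395
vertex 0.694 3.683 2.289
endloop
endfacet
facet normal 0.739 0.663 0.115
outer loop
vertex 0.152 4.426 1.488
vertex 0.694 3.683 2.289
vertex 0.957 3.596 1.101
endloop
endfacet
facet normal 0.463 0.701 -0.542
outer loop
vertex 0.152 4.426 1.488
vertex 0.957 3.596 1.101
vertex -0.07 3.788 0.473
endloop
endfacet
facet normal -0.233 0.845 -0.480
outer loop
vertex 0.152 4.426 1.488
vertex -0.07 3.788 0.473
vertex -0.968 3.994 1.272
endloop
endfacet
facet normal -0.387 0.897 0.215
outer loop
vertex 0.152 4.426 1.488
vertex -0.968 3.994 1.272
vertex -0.496 3.929 2.395
endloop
endfacet
facet normal 0.976 -0.001 0.216
outer loop
vertex 0.957 3.596 1.101
vertex 0.694 3.683 2.289
vertex 0.808 2.586 1.768
endloop
endfacet
facet normal 0.126 0.192 0.973
outer loop
vertex 0.694 3.683 2.289
vertex -0.496 3.929 2.395
vertex -0.09 2.792 2.567
endloop
endfacet
facet normal -0.847 0.374 0.378
outer loop
vertex -0.496 3.929 2.395
vertex -0.968 3.994 1.272
vertex -1.117 2.984 1.939
endloop
endfacet
facet normal -0.597 0.293 -0.747
outer loop
vertex -0.968 3.994 1.272
vertex -0.07 3.788 0.473
vertex -0.854 2.897 0.751
endloop
endfacet
facet normal 0.529 0.061 -0.846
outer loop
vertex -0.07 3.788 0.473
vertex 0.957 3.596 1.101
vertex 0.336 2.651 0.645
endloop
endfacet
facet normal 0.233 -0.845 0.480
outer loop
vertex -0.312 2.154 1.552
vertex 0.808 2.586 1.768
vertex -0.09 2.792 2.567
endloop
endfacet
facet normal -0.463 -0.701 0.542
outer loop
vertex -0.312 2.154 1.552
vertex -0.09 2.792 2.567
vertex -1.117 2.984 1.939
endloop
endfacet
facet normal -0.739 -0.663 -0.115
outer loop
vertex -0.312 2.154 1.552
vertex -1.117 2.984 1.939
vertex -0.854 2.897 0.751
endloop
endfacet
facet normal -0.214 -0.784 -0.583
outer loop
vertex -0.312 2.154 1.552
vertex -0.854 2.897 0.751
vertex 0.336 2.651 0.645
endloop
endfacet
facet normal 0.387 -0.897 -0.215
outer loop
vertex -0.312 2.154 1.552
vertex 0.336 2.651 0.645
vertex 0.808 2.586 1.768
endloop
endfacet
facet normal 0.597 -0.293 0.747
outer loop
vertex -0.09 2.792 2.567
vertex 0.808 2.586 1.768
vertex 0.694 3.683 2.289
endloop
endfacet
facet normal -0.529 -0.061 0.846
outer loop
vertex -1.117 2.984 1.939
vertex -0.09 2.792 2.567
vertex -0.496 3.929 2.395
endloop
endfacet
facet normal -0.976 0.001 -0.216
outer loop
vertex -0.854 2.897 0.751
vertex -1.117 2.984 1.939
vertex -0.968 3.994 1.272
endloop
endfacet
facet normal -0.126 -0.192 -0.973
outer loop
vertex 0.336 2.651 0.645
vertex -0.854 2.897 0.751
vertex -0.07 3.788 0.473
endloop
endfacet
facet normal 0.847 -0.374 -0.378
outer loop
vertex 0.808 2.586 1.768
vertex 0.336 2.651 0.645
vertex 0.957 3.596 1.101
endloop
endfacet
facet normal 0.846 0.183 -0.501
outer loop
vertex 4.151 0.721 1.67
vertex 3.887 0.62 1.187
vertex 3.975 1.074 1.502
endloop
endfacet
facet normal 0.052 0.450 0.891
outer loop
vertex 4.151 0.721 1.67
vertex 3.975 1.074 1.502
vertex 2.593 0.34 1.953
endloop
endfacet
facet normal 0.846 0.183 -0.500
outer loop
vertex 3.975 1.074 1.502
vertex 3.887 0.62 1.187
vertex 3.748 1.161 1.15
endloop
endfacet
facet normal -0.317 0.853 0.415
outer loop
vertex 3.975 1.074 1.502
vertex 3.748 1.161 1.15
vertex 2.593 0.34 1.953
endloop
endfacet
facet normal 0.846 0.183 -0.500
outer loop
vertex 3.748 1.161 1.15
vertex 3.887 0.62 1.187
vertex 3.602 0.931 0.819
endloop
endfacet
facet normal -0.659 0.722 -0.211
outer loop
vertex 3.748 1.161 1.15
vertex 3.602 0.931 0.819
vertex 2.593 0.34 1.953
endloop
endfacet
facet normal 0.846 0.183 -0.501
outer loop
vertex 3.602 0.931 0.819
vertex 3.887 0.62 1.187
vertex 3.623 0.519 0.704
endloop
endfacet
facet normal -0.774 0.133 -0.619
outer loop
vertex 3.602 0.931 0.819
vertex 3.623 0.519 0.704
vertex 2.593 0.34 1.953
endloop
endfacet
facet normal 0.846 0.185 -0.501
outer loop
vertex 3.623 0.519 0.704
vertex 3.887 0.62 1.187
vertex 3.799 0.166 0.871
endloop
endfacet
facet normal -0.594 -0.566 -0.571
outer loop
vertex 3.623 0.519 0.704
vertex 3.799 0.166 0.871
vertex 2.593 0.34 1.953
endloop
endfacet
facet normal 0.847 0.183 -0.499
outer loop
vertex 3.799 0.166 0.871
vertex 3.887 0.62 1.187
vertex 4.026 0.079 1.224
endloop
endfacet
facet normal -0.225 -0.970 -0.095
outer loop
vertex 3.799 0.166 0.871
vertex 4.026 0.079 1.224
vertex 2.593 0.34 1.953
endloop
endfacet
facet normal 0.846 0.183 -0.500
outer loop
vertex 4.026 0.079 1.224
vertex 3.887 0.62 1.187
vertex 4.172 0.309 1.555
endloop
endfacet
facet normal 0.117 -0.839 0.531
outer loop
vertex 4.026 0.079 1.224
vertex 4.172 0.309 1.555
vertex 2.593 0.34 1.953
endloop
endfacet
facet normal 0.846 0.183 -0.501
outer loop
vertex 4.172 0.309 1.555
vertex 3.887 0.62 1.187
vertex 4.151 0.721 1.67
endloop
endfacet
facet normal 0.232 -0.251 0.940
outer loop
vertex 4.172 0.309 1.555
vertex 4.151 0.721 1.67
vertex 2.593 0.34 1.953
endloop
endfacet

endsolid


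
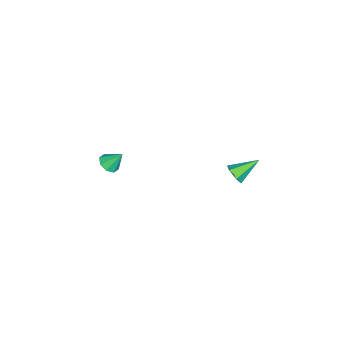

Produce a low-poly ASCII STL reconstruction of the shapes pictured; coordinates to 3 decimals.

solid 
facet normal 0.515 -0.697 -0.499
outer loop
vertex 3.823 3.697 1.006
vertex 3.564 3.289 1.308
vertex 3.335 3.47 0.819
endloop
endfacet
facet normal -0.142 0.793 -0.592
outer loop
vertex 3.823 3.697 1.006
vertex 3.335 3.47 0.819
vertex 2.836 4.271 2.012
endloop
endfacet
facet normal 0.515 -0.697 -0.499
outer loop
vertex 3.335 3.47 0.819
vertex 3.564 3.289 1.308
vertex 3.076 3.062 1.121
endloop
endfacet
facet normal -0.856 0.186 -0.483
outer loop
vertex 3.335 3.47 0.819
vertex 3.076 3.062 1.121
vertex 2.836 4.271 2.012
endloop
endfacet
facet normal 0.515 -0.697 -0.498
outer loop
vertex 3.076 3.062 1.121
vertex 3.564 3.289 1.308
vertex 3.305 2.881 1.611
endloop
endfacet
facet normal -0.885 -0.377 0.274
outer loop
vertex 3.076 3.062 1.121
vertex 3.305 2.881 1.611
vertex 2.836 4.271 2.012
endloop
endfacet
facet normal 0.515 -0.697 -0.498
outer loop
vertex 3.305 2.881 1.611
vertex 3.564 3.289 1.308
vertex 3.793 3.108 1.798
endloop
endfacet
facet normal -0.198 -0.333 0.922
outer loop
vertex 3.305 2.881 1.611
vertex 3.793 3.108 1.798
vertex 2.836 4.271 2.012
endloop
endfacet
facet normal 0.517 -0.696 -0.499
outer loop
vertex 3.793 3.108 1.798
vertex 3.564 3.289 1.308
vertex 4.052 3.517 1.496
endloop
endfacet
facet normal 0.515 0.274 0.812
outer loop
vertex 3.793 3.108 1.798
vertex 4.052 3.517 1.496
vertex 2.836 4.271 2.012
endloop
endfacet
facet normal 0.517 -0.696 -0.498
outer loop
vertex 4.052 3.517 1.496
vertex 3.564 3.289 1.308
vertex 3.823 3.697 1.006
endloop
endfacet
facet normal 0.543 0.838 0.054
outer loop
vertex 4.052 3.517 1.496
vertex 3.823 3.697 1.006
vertex 2.836 4.271 2.012
endloop
endfacet
facet normal 0.061 -0.609 -0.791
outer loop
vertex 3.091 -2.723 -0.779
vertex 2.704 -3.089 -0.527
vertex 2.665 -2.624 -0.888
endloop
endfacet
facet normal 0.259 0.955 -0.145
outer loop
vertex 3.091 -2.723 -0.779
vertex 2.665 -2.624 -0.888
vertex 2.636 -2.431 0.327
endloop
endfacet
facet normal 0.062 -0.609 -0.791
outer loop
vertex 2.665 -2.624 -0.888
vertex 2.704 -3.089 -0.527
vertex 2.26 -2.798 -0.786
endloop
endfacet
facet normal -0.422 0.894 -0.152
outer loop
vertex 2.665 -2.624 -0.888
vertex 2.26 -2.798 -0.786
vertex 2.636 -2.431 0.327
endloop
endfacet
facet normal 0.062 -0.609 -0.790
outer loop
vertex 2.26 -2.798 -0.786
vertex 2.704 -3.089 -0.527
vertex 2.116 -3.142 -0.532
endloop
endfacet
facet normal -0.872 0.469 0.140
outer loop
vertex 2.26 -2.798 -0.786
vertex 2.116 -3.142 -0.532
vertex 2.636 -2.431 0.327
endloop
endfacet
facet normal 0.062 -0.610 -0.790
outer loop
vertex 2.116 -3.142 -0.532
vertex 2.704 -3.089 -0.527
vertex 2.316 -3.455 -0.275
endloop
endfacet
facet normal -0.827 -0.070 0.558
outer loop
vertex 2.116 -3.142 -0.532
vertex 2.316 -3.455 -0.275
vertex 2.636 -2.431 0.327
endloop
endfacet
facet normal 0.061 -0.609 -0.791
outer loop
vertex 2.316 -3.455 -0.275
vertex 2.704 -3.089 -0.527
vertex 2.743 -3.554 -0.166
endloop
endfacet
facet normal -0.313 -0.407 0.858
outer loop
vertex 2.316 -3.455 -0.275
vertex 2.743 -3.554 -0.166
vertex 2.636 -2.431 0.327
endloop
endfacet
facet normal 0.063 -0.609 -0.791
outer loop
vertex 2.743 -3.554 -0.166
vertex 2.704 -3.089 -0.527
vertex 3.147 -3.38 -0.268
endloop
endfacet
facet normal 0.367 -0.344 0.864
outer loop
vertex 2.743 -3.554 -0.166
vertex 3.147 -3.38 -0.268
vertex 2.636 -2.431 0.327
endloop
endfacet
facet normal 0.062 -0.609 -0.790
outer loop
vertex 3.147 -3.38 -0.268
vertex 2.704 -3.089 -0.527
vertex 3.291 -3.036 -0.522
endloop
endfacet
facet normal 0.816 0.081 0.572
outer loop
vertex 3.147 -3.38 -0.268
vertex 3.291 -3.036 -0.522
vertex 2.636 -2.431 0.327
endloop
endfacet
facet normal 0.062 -0.610 -0.790
outer loop
vertex 3.291 -3.036 -0.522
vertex 2.704 -3.089 -0.527
vertex 3.091 -2.723 -0.779
endloop
endfacet
facet normal 0.771 0.619 0.154
outer loop
vertex 3.291 -3.036 -0.522
vertex 3.091 -2.723 -0.779
vertex 2.636 -2.431 0.327
endloop
endfacet

endsolid


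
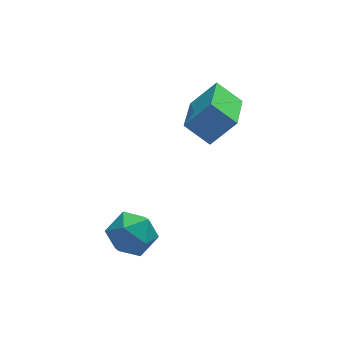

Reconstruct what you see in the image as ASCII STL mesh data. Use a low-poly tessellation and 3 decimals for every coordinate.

solid 
facet normal -0.652 0.445 0.614
outer loop
vertex -0.468 3.381 2.757
vertex 0.213 5.117 2.221
vertex -1.415 3.431 1.714
endloop
endfacet
facet normal -0.351 -0.895 0.276
outer loop
vertex -0.613 2.883 0.959
vertex -0.468 3.381 2.757
vertex -1.415 3.431 1.714
endloop
endfacet
facet normal -0.652 0.445 0.614
outer loop
vertex -1.415 3.431 1.714
vertex 0.213 5.117 2.221
vertex -0.734 5.167 1.179
endloop
endfacet
facet normal -0.672 0.036 -0.740
outer loop
vertex -0.734 5.167 1.179
vertex -0.613 2.883 0.959
vertex -1.415 3.431 1.714
endloop
endfacet
facet normal 0.672 -0.035 0.740
outer loop
vertex -0.468 3.381 2.757
vertex 1.015 4.569 1.466
vertex 0.213 5.117 2.221
endloop
endfacet
facet normal -0.351 -0.895 0.276
outer loop
vertex 0.334 2.833 2.001
vertex -0.468 3.381 2.757
vertex -0.613 2.883 0.959
endloop
endfacet
facet normal 0.672 -0.036 0.739
outer loop
vertex 0.334 2.833 2.001
vertex 1.015 4.569 1.466
vertex -0.468 3.381 2.757
endloop
endfacet
facet normal 0.351 0.895 -0.276
outer loop
vertex 0.213 5.117 2.221
vertex 1.015 4.569 1.466
vertex -0.734 5.167 1.179
endloop
endfacet
facet normal -0.673 0.036 -0.739
outer loop
vertex 0.068 4.619 0.423
vertex -0.613 2.883 0.959
vertex -0.734 5.167 1.179
endloop
endfacet
facet normal 0.351 0.895 -0.276
outer loop
vertex -0.734 5.167 1.179
vertex 1.015 4.569 1.466
vertex 0.068 4.619 0.423
endloop
endfacet
facet normal 0.652 -0.445 -0.614
outer loop
vertex 0.068 4.619 0.423
vertex 0.334 2.833 2.001
vertex -0.613 2.883 0.959
endloop
endfacet
facet normal 0.652 -0.445 -0.614
outer loop
vertex 1.015 4.569 1.466
vertex 0.334 2.833 2.001
vertex 0.068 4.619 0.423
endloop
endfacet
facet normal 0.039 0.115 0.993
outer loop
vertex -3.853 2.311 -1.576
vertex -4.053 1.34 -1.456
vertex -3.106 1.649 -1.529
endloop
endfacet
facet normal 0.472 0.579 0.665
outer loop
vertex -3.853 2.311 -1.576
vertex -3.106 1.649 -1.529
vertex -3.075 2.391 -2.198
endloop
endfacet
facet normal 0.076 0.973 0.220
outer loop
vertex -3.853 2.311 -1.576
vertex -3.075 2.391 -2.198
vertex -4.002 2.54 -2.537
endloop
endfacet
facet normal -0.601 0.751 0.272
outer loop
vertex -3.853 2.311 -1.576
vertex -4.002 2.54 -2.537
vertex -4.607 1.89 -2.079
endloop
endfacet
facet normal -0.624 0.221 0.750
outer loop
vertex -3.853 2.311 -1.576
vertex -4.607 1.89 -2.079
vertex -4.053 1.34 -1.456
endloop
endfacet
facet normal 0.938 0.209 0.275
outer loop
vertex -3.075 2.391 -2.198
vertex -3.106 1.649 -1.529
vertex -2.793 1.47 -2.461
endloop
endfacet
facet normal 0.240 -0.544 0.804
outer loop
vertex -3.106 1.649 -1.529
vertex -4.053 1.34 -1.456
vertex -3.398 0.82 -2.003
endloop
endfacet
facet normal -0.832 -0.372 0.411
outer loop
vertex -4.053 1.34 -1.456
vertex -4.607 1.89 -2.079
vertex -4.325 0.969 -2.342
endloop
endfacet
facet normal -0.796 0.487 -0.361
outer loop
vertex -4.607 1.89 -2.079
vertex -4.002 2.54 -2.537
vertex -4.294 1.711 -3.011
endloop
endfacet
facet normal 0.298 0.844 -0.445
outer loop
vertex -4.002 2.54 -2.537
vertex -3.075 2.391 -2.198
vertex -3.347 2.02 -3.084
endloop
endfacet
facet normal 0.601 -0.751 -0.272
outer loop
vertex -3.547 1.049 -2.964
vertex -2.793 1.47 -2.461
vertex -3.398 0.82 -2.003
endloop
endfacet
facet normal -0.076 -0.973 -0.220
outer loop
vertex -3.547 1.049 -2.964
vertex -3.398 0.82 -2.003
vertex -4.325 0.969 -2.342
endloop
endfacet
facet normal -0.472 -0.579 -0.665
outer loop
vertex -3.547 1.049 -2.964
vertex -4.325 0.969 -2.342
vertex -4.294 1.711 -3.011
endloop
endfacet
facet normal -0.039 -0.115 -0.993
outer loop
vertex -3.547 1.049 -2.964
vertex -4.294 1.711 -3.011
vertex -3.347 2.02 -3.084
endloop
endfacet
facet normal 0.624 -0.221 -0.750
outer loop
vertex -3.547 1.049 -2.964
vertex -3.347 2.02 -3.084
vertex -2.793 1.47 -2.461
endloop
endfacet
facet normal 0.796 -0.487 0.361
outer loop
vertex -3.398 0.82 -2.003
vertex -2.793 1.47 -2.461
vertex -3.106 1.649 -1.529
endloop
endfacet
facet normal -0.298 -0.844 0.445
outer loop
vertex -4.325 0.969 -2.342
vertex -3.398 0.82 -2.003
vertex -4.053 1.34 -1.456
endloop
endfacet
facet normal -0.938 -0.209 -0.275
outer loop
vertex -4.294 1.711 -3.011
vertex -4.325 0.969 -2.342
vertex -4.607 1.89 -2.079
endloop
endfacet
facet normal -0.240 0.544 -0.804
outer loop
vertex -3.347 2.02 -3.084
vertex -4.294 1.711 -3.011
vertex -4.002 2.54 -2.537
endloop
endfacet
facet normal 0.832 0.372 -0.411
outer loop
vertex -2.793 1.47 -2.461
vertex -3.347 2.02 -3.084
vertex -3.075 2.391 -2.198
endloop
endfacet

endsolid


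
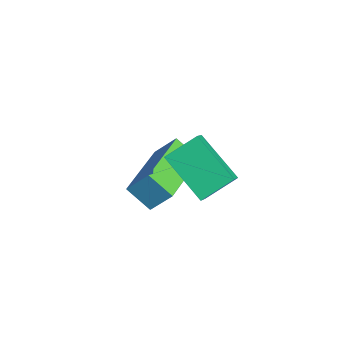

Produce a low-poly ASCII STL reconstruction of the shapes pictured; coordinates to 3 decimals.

solid 
facet normal -0.605 -0.518 0.605
outer loop
vertex -1.661 -1.306 0.534
vertex -3.242 0.081 0.14
vertex -1.952 -1.853 -0.225
endloop
endfacet
facet normal 0.739 -0.648 0.184
outer loop
vertex -1.378 -1.361 -0.8
vertex -1.661 -1.306 0.534
vertex -1.952 -1.853 -0.225
endloop
endfacet
facet normal -0.605 -0.518 0.605
outer loop
vertex -1.952 -1.853 -0.225
vertex -3.242 0.081 0.14
vertex -3.533 -0.466 -0.619
endloop
endfacet
facet normal -0.297 -0.559 -0.774
outer loop
vertex -3.533 -0.466 -0.619
vertex -1.378 -1.361 -0.8
vertex -1.952 -1.853 -0.225
endloop
endfacet
facet normal 0.297 0.559 0.774
outer loop
vertex -1.661 -1.306 0.534
vertex -2.668 0.573 -0.435
vertex -3.242 0.081 0.14
endloop
endfacet
facet normal 0.739 -0.648 0.184
outer loop
vertex -1.087 -0.814 -0.041
vertex -1.661 -1.306 0.534
vertex -1.378 -1.361 -0.8
endloop
endfacet
facet normal 0.297 0.559 0.774
outer loop
vertex -1.087 -0.814 -0.041
vertex -2.668 0.573 -0.435
vertex -1.661 -1.306 0.534
endloop
endfacet
facet normal -0.739 0.648 -0.184
outer loop
vertex -3.242 0.081 0.14
vertex -2.668 0.573 -0.435
vertex -3.533 -0.466 -0.619
endloop
endfacet
facet normal -0.297 -0.559 -0.774
outer loop
vertex -2.959 0.026 -1.194
vertex -1.378 -1.361 -0.8
vertex -3.533 -0.466 -0.619
endloop
endfacet
facet normal -0.739 0.648 -0.184
outer loop
vertex -3.533 -0.466 -0.619
vertex -2.668 0.573 -0.435
vertex -2.959 0.026 -1.194
endloop
endfacet
facet normal 0.605 0.518 -0.605
outer loop
vertex -2.959 0.026 -1.194
vertex -1.087 -0.814 -0.041
vertex -1.378 -1.361 -0.8
endloop
endfacet
facet normal 0.605 0.518 -0.605
outer loop
vertex -2.668 0.573 -0.435
vertex -1.087 -0.814 -0.041
vertex -2.959 0.026 -1.194
endloop
endfacet
facet normal -0.795 -0.335 0.505
outer loop
vertex -0.319 -1.323 2.794
vertex -0.365 -0.384 3.344
vertex -0.803 -1.019 2.234
endloop
endfacet
facet normal 0.043 -0.862 -0.505
outer loop
vertex 0.485 -0.476 1.416
vertex -0.319 -1.323 2.794
vertex -0.803 -1.019 2.234
endloop
endfacet
facet normal -0.795 -0.336 0.506
outer loop
vertex -0.803 -1.019 2.234
vertex -0.365 -0.384 3.344
vertex -0.849 -0.08 2.785
endloop
endfacet
facet normal -0.605 0.381 -0.699
outer loop
vertex -0.849 -0.08 2.785
vertex 0.485 -0.476 1.416
vertex -0.803 -1.019 2.234
endloop
endfacet
facet normal 0.605 -0.380 0.700
outer loop
vertex -0.319 -1.323 2.794
vertex 0.923 0.159 2.526
vertex -0.365 -0.384 3.344
endloop
endfacet
facet normal 0.042 -0.862 -0.505
outer loop
vertex 0.969 -0.78 1.975
vertex -0.319 -1.323 2.794
vertex 0.485 -0.476 1.416
endloop
endfacet
facet normal 0.605 -0.381 0.699
outer loop
vertex 0.969 -0.78 1.975
vertex 0.923 0.159 2.526
vertex -0.319 -1.323 2.794
endloop
endfacet
facet normal -0.042 0.862 0.505
outer loop
vertex -0.365 -0.384 3.344
vertex 0.923 0.159 2.526
vertex -0.849 -0.08 2.785
endloop
endfacet
facet normal -0.605 0.380 -0.700
outer loop
vertex 0.439 0.463 1.966
vertex 0.485 -0.476 1.416
vertex -0.849 -0.08 2.785
endloop
endfacet
facet normal -0.043 0.862 0.505
outer loop
vertex -0.849 -0.08 2.785
vertex 0.923 0.159 2.526
vertex 0.439 0.463 1.966
endloop
endfacet
facet normal 0.795 0.335 -0.506
outer loop
vertex 0.439 0.463 1.966
vertex 0.969 -0.78 1.975
vertex 0.485 -0.476 1.416
endloop
endfacet
facet normal 0.795 0.335 -0.505
outer loop
vertex 0.923 0.159 2.526
vertex 0.969 -0.78 1.975
vertex 0.439 0.463 1.966
endloop
endfacet

endsolid


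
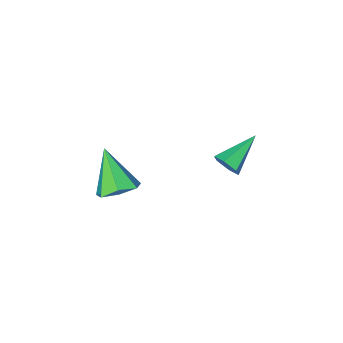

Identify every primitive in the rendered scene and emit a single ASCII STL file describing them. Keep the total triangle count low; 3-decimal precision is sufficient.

solid 
facet normal 0.888 0.190 -0.419
outer loop
vertex 0.156 2.768 2.88
vertex -0.118 3.225 2.507
vertex 0.123 3.383 3.089
endloop
endfacet
facet normal 0.176 -0.308 0.935
outer loop
vertex 0.156 2.768 2.88
vertex 0.123 3.383 3.089
vertex -1.742 2.875 3.273
endloop
endfacet
facet normal 0.887 0.191 -0.419
outer loop
vertex 0.123 3.383 3.089
vertex -0.118 3.225 2.507
vertex -0.151 3.839 2.717
endloop
endfacet
facet normal -0.085 0.599 0.796
outer loop
vertex 0.123 3.383 3.089
vertex -0.151 3.839 2.717
vertex -1.742 2.875 3.273
endloop
endfacet
facet normal 0.888 0.191 -0.419
outer loop
vertex -0.151 3.839 2.717
vertex -0.118 3.225 2.507
vertex -0.392 3.681 2.134
endloop
endfacet
facet normal -0.522 0.853 -0.015
outer loop
vertex -0.151 3.839 2.717
vertex -0.392 3.681 2.134
vertex -1.742 2.875 3.273
endloop
endfacet
facet normal 0.888 0.191 -0.419
outer loop
vertex -0.392 3.681 2.134
vertex -0.118 3.225 2.507
vertex -0.359 3.067 1.924
endloop
endfacet
facet normal -0.698 0.198 -0.688
outer loop
vertex -0.392 3.681 2.134
vertex -0.359 3.067 1.924
vertex -1.742 2.875 3.273
endloop
endfacet
facet normal 0.888 0.191 -0.419
outer loop
vertex -0.359 3.067 1.924
vertex -0.118 3.225 2.507
vertex -0.085 2.61 2.297
endloop
endfacet
facet normal -0.438 -0.711 -0.550
outer loop
vertex -0.359 3.067 1.924
vertex -0.085 2.61 2.297
vertex -1.742 2.875 3.273
endloop
endfacet
facet normal 0.888 0.191 -0.419
outer loop
vertex -0.085 2.61 2.297
vertex -0.118 3.225 2.507
vertex 0.156 2.768 2.88
endloop
endfacet
facet normal -0.000 -0.965 0.262
outer loop
vertex -0.085 2.61 2.297
vertex 0.156 2.768 2.88
vertex -1.742 2.875 3.273
endloop
endfacet
facet normal 0.071 0.623 -0.779
outer loop
vertex 4.7 1.296 1.656
vertex 3.95 1.757 1.957
vertex 4.845 1.909 2.16
endloop
endfacet
facet normal 0.879 -0.409 0.245
outer loop
vertex 4.7 1.296 1.656
vertex 4.845 1.909 2.16
vertex 3.81 0.503 3.523
endloop
endfacet
facet normal 0.071 0.624 -0.778
outer loop
vertex 4.845 1.909 2.16
vertex 3.95 1.757 1.957
vertex 4.317 2.408 2.512
endloop
endfacet
facet normal 0.668 0.202 0.716
outer loop
vertex 4.845 1.909 2.16
vertex 4.317 2.408 2.512
vertex 3.81 0.503 3.523
endloop
endfacet
facet normal 0.070 0.624 -0.778
outer loop
vertex 4.317 2.408 2.512
vertex 3.95 1.757 1.957
vertex 3.512 2.416 2.446
endloop
endfacet
facet normal -0.067 0.482 0.874
outer loop
vertex 4.317 2.408 2.512
vertex 3.512 2.416 2.446
vertex 3.81 0.503 3.523
endloop
endfacet
facet normal 0.070 0.624 -0.778
outer loop
vertex 3.512 2.416 2.446
vertex 3.95 1.757 1.957
vertex 3.038 1.928 2.012
endloop
endfacet
facet normal -0.771 0.217 0.599
outer loop
vertex 3.512 2.416 2.446
vertex 3.038 1.928 2.012
vertex 3.81 0.503 3.523
endloop
endfacet
facet normal 0.070 0.624 -0.779
outer loop
vertex 3.038 1.928 2.012
vertex 3.95 1.757 1.957
vertex 3.251 1.311 1.537
endloop
endfacet
facet normal -0.915 -0.391 0.098
outer loop
vertex 3.038 1.928 2.012
vertex 3.251 1.311 1.537
vertex 3.81 0.503 3.523
endloop
endfacet
facet normal 0.070 0.623 -0.779
outer loop
vertex 3.251 1.311 1.537
vertex 3.95 1.757 1.957
vertex 3.99 1.03 1.379
endloop
endfacet
facet normal -0.390 -0.886 -0.251
outer loop
vertex 3.251 1.311 1.537
vertex 3.99 1.03 1.379
vertex 3.81 0.503 3.523
endloop
endfacet
facet normal 0.070 0.623 -0.779
outer loop
vertex 3.99 1.03 1.379
vertex 3.95 1.757 1.957
vertex 4.7 1.296 1.656
endloop
endfacet
facet normal 0.407 -0.894 -0.186
outer loop
vertex 3.99 1.03 1.379
vertex 4.7 1.296 1.656
vertex 3.81 0.503 3.523
endloop
endfacet

endsolid


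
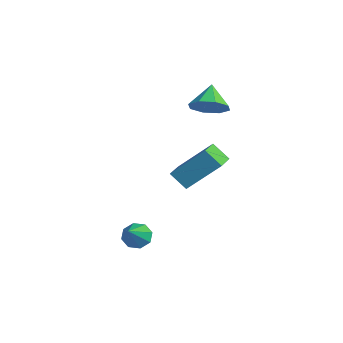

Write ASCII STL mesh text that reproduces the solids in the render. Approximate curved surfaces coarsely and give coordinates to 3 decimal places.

solid 
facet normal -0.747 0.636 -0.191
outer loop
vertex 0.688 -0.914 0.505
vertex 1.342 0.265 1.873
vertex 1.236 -0.465 -0.143
endloop
endfacet
facet normal -0.340 -0.613 -0.713
outer loop
vertex 2.058 -1.165 0.067
vertex 0.688 -0.914 0.505
vertex 1.236 -0.465 -0.143
endloop
endfacet
facet normal -0.748 0.636 -0.191
outer loop
vertex 1.236 -0.465 -0.143
vertex 1.342 0.265 1.873
vertex 1.889 0.714 1.225
endloop
endfacet
facet normal 0.571 0.467 -0.675
outer loop
vertex 1.889 0.714 1.225
vertex 2.058 -1.165 0.067
vertex 1.236 -0.465 -0.143
endloop
endfacet
facet normal -0.570 -0.467 0.675
outer loop
vertex 0.688 -0.914 0.505
vertex 2.164 -0.435 2.083
vertex 1.342 0.265 1.873
endloop
endfacet
facet normal -0.340 -0.614 -0.712
outer loop
vertex 1.511 -1.614 0.715
vertex 0.688 -0.914 0.505
vertex 2.058 -1.165 0.067
endloop
endfacet
facet normal -0.570 -0.468 0.675
outer loop
vertex 1.511 -1.614 0.715
vertex 2.164 -0.435 2.083
vertex 0.688 -0.914 0.505
endloop
endfacet
facet normal 0.340 0.614 0.713
outer loop
vertex 1.342 0.265 1.873
vertex 2.164 -0.435 2.083
vertex 1.889 0.714 1.225
endloop
endfacet
facet normal 0.570 0.468 -0.676
outer loop
vertex 2.712 0.014 1.435
vertex 2.058 -1.165 0.067
vertex 1.889 0.714 1.225
endloop
endfacet
facet normal 0.340 0.614 0.713
outer loop
vertex 1.889 0.714 1.225
vertex 2.164 -0.435 2.083
vertex 2.712 0.014 1.435
endloop
endfacet
facet normal 0.748 -0.636 0.191
outer loop
vertex 2.712 0.014 1.435
vertex 1.511 -1.614 0.715
vertex 2.058 -1.165 0.067
endloop
endfacet
facet normal 0.748 -0.636 0.191
outer loop
vertex 2.164 -0.435 2.083
vertex 1.511 -1.614 0.715
vertex 2.712 0.014 1.435
endloop
endfacet
facet normal -0.621 0.450 -0.642
outer loop
vertex 2.519 -3.262 -2.494
vertex 2.085 -3.23 -2.052
vertex 2.547 -2.862 -2.241
endloop
endfacet
facet normal 0.939 0.134 -0.315
outer loop
vertex 2.519 -3.262 -2.494
vertex 2.547 -2.862 -2.241
vertex 3.135 -3.99 -0.968
endloop
endfacet
facet normal -0.621 0.450 -0.642
outer loop
vertex 2.547 -2.862 -2.241
vertex 2.085 -3.23 -2.052
vertex 2.305 -2.677 -1.877
endloop
endfacet
facet normal 0.763 0.617 0.194
outer loop
vertex 2.547 -2.862 -2.241
vertex 2.305 -2.677 -1.877
vertex 3.135 -3.99 -0.968
endloop
endfacet
facet normal -0.620 0.450 -0.642
outer loop
vertex 2.305 -2.677 -1.877
vertex 2.085 -3.23 -2.052
vertex 1.934 -2.816 -1.616
endloop
endfacet
facet normal 0.256 0.654 0.712
outer loop
vertex 2.305 -2.677 -1.877
vertex 1.934 -2.816 -1.616
vertex 3.135 -3.99 -0.968
endloop
endfacet
facet normal -0.621 0.450 -0.642
outer loop
vertex 1.934 -2.816 -1.616
vertex 2.085 -3.23 -2.052
vertex 1.652 -3.197 -1.61
endloop
endfacet
facet normal -0.284 0.225 0.932
outer loop
vertex 1.934 -2.816 -1.616
vertex 1.652 -3.197 -1.61
vertex 3.135 -3.99 -0.968
endloop
endfacet
facet normal -0.621 0.451 -0.642
outer loop
vertex 1.652 -3.197 -1.61
vertex 2.085 -3.23 -2.052
vertex 1.623 -3.597 -1.863
endloop
endfacet
facet normal -0.541 -0.421 0.728
outer loop
vertex 1.652 -3.197 -1.61
vertex 1.623 -3.597 -1.863
vertex 3.135 -3.99 -0.968
endloop
endfacet
facet normal -0.621 0.451 -0.642
outer loop
vertex 1.623 -3.597 -1.863
vertex 2.085 -3.23 -2.052
vertex 1.865 -3.782 -2.227
endloop
endfacet
facet normal -0.364 -0.905 0.218
outer loop
vertex 1.623 -3.597 -1.863
vertex 1.865 -3.782 -2.227
vertex 3.135 -3.99 -0.968
endloop
endfacet
facet normal -0.621 0.451 -0.642
outer loop
vertex 1.865 -3.782 -2.227
vertex 2.085 -3.23 -2.052
vertex 2.236 -3.644 -2.489
endloop
endfacet
facet normal 0.141 -0.944 -0.298
outer loop
vertex 1.865 -3.782 -2.227
vertex 2.236 -3.644 -2.489
vertex 3.135 -3.99 -0.968
endloop
endfacet
facet normal -0.620 0.451 -0.642
outer loop
vertex 2.236 -3.644 -2.489
vertex 2.085 -3.23 -2.052
vertex 2.519 -3.262 -2.494
endloop
endfacet
facet normal 0.683 -0.513 -0.520
outer loop
vertex 2.236 -3.644 -2.489
vertex 2.519 -3.262 -2.494
vertex 3.135 -3.99 -0.968
endloop
endfacet
facet normal 0.643 -0.378 -0.666
outer loop
vertex -1.85 2.376 1.951
vertex -2.472 1.8 1.677
vertex -2.23 2.625 1.443
endloop
endfacet
facet normal 0.091 0.919 0.383
outer loop
vertex -1.85 2.376 1.951
vertex -2.23 2.625 1.443
vertex -3.288 2.28 2.523
endloop
endfacet
facet normal 0.644 -0.378 -0.666
outer loop
vertex -2.23 2.625 1.443
vertex -2.472 1.8 1.677
vertex -2.751 2.391 1.072
endloop
endfacet
facet normal -0.369 0.927 -0.066
outer loop
vertex -2.23 2.625 1.443
vertex -2.751 2.391 1.072
vertex -3.288 2.28 2.523
endloop
endfacet
facet normal 0.643 -0.378 -0.666
outer loop
vertex -2.751 2.391 1.072
vertex -2.472 1.8 1.677
vertex -3.109 1.811 1.056
endloop
endfacet
facet normal -0.818 0.512 -0.263
outer loop
vertex -2.751 2.391 1.072
vertex -3.109 1.811 1.056
vertex -3.288 2.28 2.523
endloop
endfacet
facet normal 0.643 -0.377 -0.666
outer loop
vertex -3.109 1.811 1.056
vertex -2.472 1.8 1.677
vertex -3.093 1.225 1.403
endloop
endfacet
facet normal -0.992 -0.083 -0.094
outer loop
vertex -3.109 1.811 1.056
vertex -3.093 1.225 1.403
vertex -3.288 2.28 2.523
endloop
endfacet
facet normal 0.643 -0.377 -0.666
outer loop
vertex -3.093 1.225 1.403
vertex -2.472 1.8 1.677
vertex -2.713 0.976 1.911
endloop
endfacet
facet normal -0.790 -0.509 0.342
outer loop
vertex -3.093 1.225 1.403
vertex -2.713 0.976 1.911
vertex -3.288 2.28 2.523
endloop
endfacet
facet normal 0.643 -0.377 -0.667
outer loop
vertex -2.713 0.976 1.911
vertex -2.472 1.8 1.677
vertex -2.192 1.21 2.281
endloop
endfacet
facet normal -0.329 -0.516 0.790
outer loop
vertex -2.713 0.976 1.911
vertex -2.192 1.21 2.281
vertex -3.288 2.28 2.523
endloop
endfacet
facet normal 0.643 -0.377 -0.667
outer loop
vertex -2.192 1.21 2.281
vertex -2.472 1.8 1.677
vertex -1.834 1.79 2.298
endloop
endfacet
facet normal 0.118 -0.102 0.988
outer loop
vertex -2.192 1.21 2.281
vertex -1.834 1.79 2.298
vertex -3.288 2.28 2.523
endloop
endfacet
facet normal 0.643 -0.377 -0.667
outer loop
vertex -1.834 1.79 2.298
vertex -2.472 1.8 1.677
vertex -1.85 2.376 1.951
endloop
endfacet
facet normal 0.293 0.493 0.819
outer loop
vertex -1.834 1.79 2.298
vertex -1.85 2.376 1.951
vertex -3.288 2.28 2.523
endloop
endfacet

endsolid


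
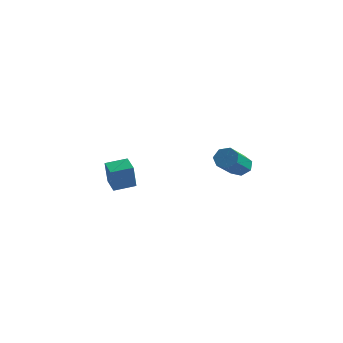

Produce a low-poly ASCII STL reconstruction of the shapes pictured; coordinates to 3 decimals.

solid 
facet normal -0.170 0.832 -0.529
outer loop
vertex 3.657 -0.877 1.65
vertex 3.11 -1.194 1.327
vertex 3.11 -0.813 1.926
endloop
endfacet
facet normal 0.428 0.545 0.721
outer loop
vertex 3.657 -0.877 1.65
vertex 3.11 -0.813 1.926
vertex 4.017 -2.649 2.776
endloop
endfacet
facet normal 0.428 0.545 0.721
outer loop
vertex 4.017 -2.649 2.776
vertex 3.11 -0.813 1.926
vertex 3.47 -2.585 3.052
endloop
endfacet
facet normal 0.170 -0.832 0.529
outer loop
vertex 4.017 -2.649 2.776
vertex 3.47 -2.585 3.052
vertex 3.47 -2.966 2.453
endloop
endfacet
facet normal -0.170 0.832 -0.529
outer loop
vertex 3.11 -0.813 1.926
vertex 3.11 -1.194 1.327
vertex 2.563 -1.036 1.751
endloop
endfacet
facet normal -0.428 0.421 0.800
outer loop
vertex 3.11 -0.813 1.926
vertex 2.563 -1.036 1.751
vertex 3.47 -2.585 3.052
endloop
endfacet
facet normal -0.428 0.421 0.800
outer loop
vertex 3.47 -2.585 3.052
vertex 2.563 -1.036 1.751
vertex 2.923 -2.808 2.877
endloop
endfacet
facet normal 0.170 -0.832 0.529
outer loop
vertex 3.47 -2.585 3.052
vertex 2.923 -2.808 2.877
vertex 3.47 -2.966 2.453
endloop
endfacet
facet normal -0.169 0.832 -0.529
outer loop
vertex 2.563 -1.036 1.751
vertex 3.11 -1.194 1.327
vertex 2.428 -1.378 1.256
endloop
endfacet
facet normal -0.961 -0.020 0.276
outer loop
vertex 2.563 -1.036 1.751
vertex 2.428 -1.378 1.256
vertex 2.923 -2.808 2.877
endloop
endfacet
facet normal -0.961 -0.020 0.276
outer loop
vertex 2.923 -2.808 2.877
vertex 2.428 -1.378 1.256
vertex 2.788 -3.15 2.382
endloop
endfacet
facet normal 0.169 -0.832 0.529
outer loop
vertex 2.923 -2.808 2.877
vertex 2.788 -3.15 2.382
vertex 3.47 -2.966 2.453
endloop
endfacet
facet normal -0.169 0.832 -0.528
outer loop
vertex 2.428 -1.378 1.256
vertex 3.11 -1.194 1.327
vertex 2.806 -1.581 0.815
endloop
endfacet
facet normal -0.771 -0.446 -0.455
outer loop
vertex 2.428 -1.378 1.256
vertex 2.806 -1.581 0.815
vertex 2.788 -3.15 2.382
endloop
endfacet
facet normal -0.770 -0.447 -0.456
outer loop
vertex 2.788 -3.15 2.382
vertex 2.806 -1.581 0.815
vertex 3.167 -3.353 1.941
endloop
endfacet
facet normal 0.169 -0.832 0.529
outer loop
vertex 2.788 -3.15 2.382
vertex 3.167 -3.353 1.941
vertex 3.47 -2.966 2.453
endloop
endfacet
facet normal -0.169 0.832 -0.528
outer loop
vertex 2.806 -1.581 0.815
vertex 3.11 -1.194 1.327
vertex 3.414 -1.493 0.759
endloop
endfacet
facet normal -0.000 -0.536 -0.844
outer loop
vertex 2.806 -1.581 0.815
vertex 3.414 -1.493 0.759
vertex 3.167 -3.353 1.941
endloop
endfacet
facet normal -0.000 -0.536 -0.844
outer loop
vertex 3.167 -3.353 1.941
vertex 3.414 -1.493 0.759
vertex 3.774 -3.265 1.885
endloop
endfacet
facet normal 0.169 -0.832 0.529
outer loop
vertex 3.167 -3.353 1.941
vertex 3.774 -3.265 1.885
vertex 3.47 -2.966 2.453
endloop
endfacet
facet normal -0.169 0.832 -0.528
outer loop
vertex 3.414 -1.493 0.759
vertex 3.11 -1.194 1.327
vertex 3.792 -1.18 1.131
endloop
endfacet
facet normal 0.771 -0.222 -0.597
outer loop
vertex 3.414 -1.493 0.759
vertex 3.792 -1.18 1.131
vertex 3.774 -3.265 1.885
endloop
endfacet
facet normal 0.771 -0.222 -0.597
outer loop
vertex 3.774 -3.265 1.885
vertex 3.792 -1.18 1.131
vertex 4.152 -2.952 2.257
endloop
endfacet
facet normal 0.169 -0.832 0.528
outer loop
vertex 3.774 -3.265 1.885
vertex 4.152 -2.952 2.257
vertex 3.47 -2.966 2.453
endloop
endfacet
facet normal -0.169 0.831 -0.529
outer loop
vertex 3.792 -1.18 1.131
vertex 3.11 -1.194 1.327
vertex 3.657 -0.877 1.65
endloop
endfacet
facet normal 0.961 0.258 0.099
outer loop
vertex 3.792 -1.18 1.131
vertex 3.657 -0.877 1.65
vertex 4.152 -2.952 2.257
endloop
endfacet
facet normal 0.961 0.258 0.099
outer loop
vertex 4.152 -2.952 2.257
vertex 3.657 -0.877 1.65
vertex 4.017 -2.649 2.776
endloop
endfacet
facet normal 0.169 -0.831 0.529
outer loop
vertex 4.152 -2.952 2.257
vertex 4.017 -2.649 2.776
vertex 3.47 -2.966 2.453
endloop
endfacet
facet normal -0.595 -0.784 -0.176
outer loop
vertex -3.58 -3.631 0.068
vertex -4.467 -3.032 0.396
vertex -3.8 -3.12 -1.463
endloop
endfacet
facet normal 0.793 -0.535 -0.292
outer loop
vertex -3.033 -2.108 -1.236
vertex -3.58 -3.631 0.068
vertex -3.8 -3.12 -1.463
endloop
endfacet
facet normal -0.594 -0.785 -0.176
outer loop
vertex -3.8 -3.12 -1.463
vertex -4.467 -3.032 0.396
vertex -4.688 -2.521 -1.136
endloop
endfacet
facet normal -0.135 0.313 -0.940
outer loop
vertex -4.688 -2.521 -1.136
vertex -3.033 -2.108 -1.236
vertex -3.8 -3.12 -1.463
endloop
endfacet
facet normal 0.136 -0.314 0.940
outer loop
vertex -3.58 -3.631 0.068
vertex -3.7 -2.02 0.623
vertex -4.467 -3.032 0.396
endloop
endfacet
facet normal 0.792 -0.535 -0.293
outer loop
vertex -2.812 -2.619 0.296
vertex -3.58 -3.631 0.068
vertex -3.033 -2.108 -1.236
endloop
endfacet
facet normal 0.134 -0.314 0.940
outer loop
vertex -2.812 -2.619 0.296
vertex -3.7 -2.02 0.623
vertex -3.58 -3.631 0.068
endloop
endfacet
facet normal -0.793 0.535 0.293
outer loop
vertex -4.467 -3.032 0.396
vertex -3.7 -2.02 0.623
vertex -4.688 -2.521 -1.136
endloop
endfacet
facet normal -0.135 0.314 -0.940
outer loop
vertex -3.92 -1.509 -0.908
vertex -3.033 -2.108 -1.236
vertex -4.688 -2.521 -1.136
endloop
endfacet
facet normal -0.792 0.535 0.293
outer loop
vertex -4.688 -2.521 -1.136
vertex -3.7 -2.02 0.623
vertex -3.92 -1.509 -0.908
endloop
endfacet
facet normal 0.595 0.784 0.176
outer loop
vertex -3.92 -1.509 -0.908
vertex -2.812 -2.619 0.296
vertex -3.033 -2.108 -1.236
endloop
endfacet
facet normal 0.594 0.785 0.176
outer loop
vertex -3.7 -2.02 0.623
vertex -2.812 -2.619 0.296
vertex -3.92 -1.509 -0.908
endloop
endfacet

endsolid
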